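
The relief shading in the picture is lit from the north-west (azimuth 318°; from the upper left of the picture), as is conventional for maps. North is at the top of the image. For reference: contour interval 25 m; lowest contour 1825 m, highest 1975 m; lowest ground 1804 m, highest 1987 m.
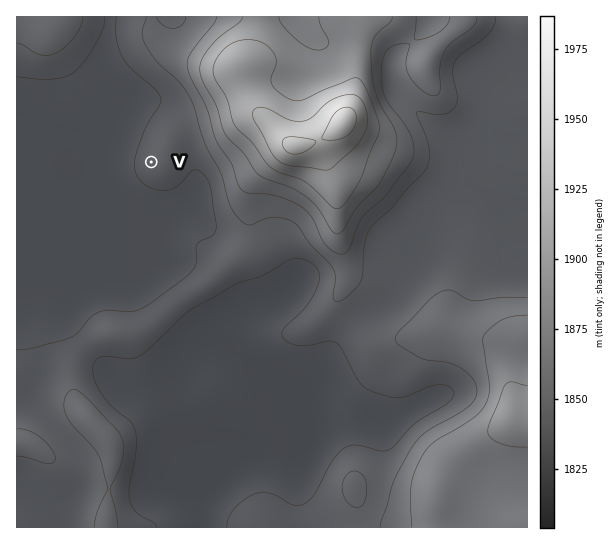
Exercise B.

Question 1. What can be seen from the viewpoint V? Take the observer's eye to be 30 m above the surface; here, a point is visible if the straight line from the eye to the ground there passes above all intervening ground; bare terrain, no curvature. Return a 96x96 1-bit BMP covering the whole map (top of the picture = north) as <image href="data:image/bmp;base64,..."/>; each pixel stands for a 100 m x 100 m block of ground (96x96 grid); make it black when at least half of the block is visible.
<image width="96" height="96" href="data:image/bmp;base64,Qk2+BAAAAAAAAD4AAAAoAAAAYAAAAGAAAAABAAEAAAAAAIAEAAATCwAAEwsAAAIAAAAAAAAA////AAAAAAAAAH///////wf8AAAAAH///////gf8AAAAAD///////Af8AAAAAB///////Af8AAAAAA///////Af8AAAAAAf//////A/8AAAAAAP//////g/8AAAAAAH//////g/+AAAAAAE//////x/+AAAAAAAf////////AAAAAAAP////////AAAAAAAH////////gAAAAAAD////////gAACAA8B////////4AAOAB8B////////8AA+AD8A/////////AD8AH8Af////////wD8AP4AP////////+D4Af4AH/////D///D4A/wAH////8A///D4B/AAD4AAPwAH//j4D8AAAAAAHwAA//z4H4AAAAAAHwAAP/z4PwAACAAADgAAD//8/gAAAAAAAAAAA////AAAAAAAAAAAA////AAAAAAAAAAAAf//+AAAAAAAAEAAAf//+AAAAAAAAGAAA///+AAAAAAAAGAAA///+AAAAAAAAOAAB///+AAAAAAAAOAAB/z/+AAAAAAAAOAAD/z/+AAAAAAAAPjgH/z/+AAAAAAAAP/wH/z//AAAAAAAAH/8P/z///8AAAAMAAP//+D////AAAAOAAD//gD////gAAAHgAA/8AD////wAAADwAAfwAD////4AAAB4AAGAAD////8AAAA4AAAAAD////+AAAA8AAAAAD/////gAAAeAAAAAD/////wAAAeAAAAAD/////8AAAfAAAAAD/////+AAAPAAAAAD//////AAAPAAAAAD//////gAAPAAAAAD//////wAAeAAAAAD//////8AAcAAAAAD//////+AA8AAAAAD///////AB8AAAAAD///////gB8AAAAAD///////gB8AAAAAD///////gB8AAAAAD///////AB8AAAAAD///////AB8AAAAAD//////+AB8AAAAAD//////+AB8AAAAAD//////+AD8AAAAAD//////+AD8AAAAAD//////+AP4AAAAAD///////Af4AAAAAD///////j/wAAAAAD/////////wAAAAAD////////gAAAAAAD////////gAAAAAAD////////gAAAAAAD////////gAAAAAAD////////gAAAAAAD////////gAAAAAAD////////AAAAAAAD///////+AAAAAAAD///////8AAAAAAAD///////4AAAAAAAD///////wAAAAAAAD///////AAAAAAAAD//////+AAAAAAAAD//////8AAAAAAAAD//////8AAAAAAAAD//////4AAAAAAAAD//////4AAAAAAAAD//////wAAAAAAAAD//////wAAAAAAAAD//////wAAAAAAAAD//////AAAAAAAAAD/////4AAAAAAAAAD////+AAAAAAAAAAD////4AAAAAAAAAAD////wAAAAAAAAAAD////gAAAAAAAAAADv///AAAAAAAAAAADH//+AAAAAAAAAAACH//EAAAAAAAAAAACD//OAAAAAAAAAAAA="/>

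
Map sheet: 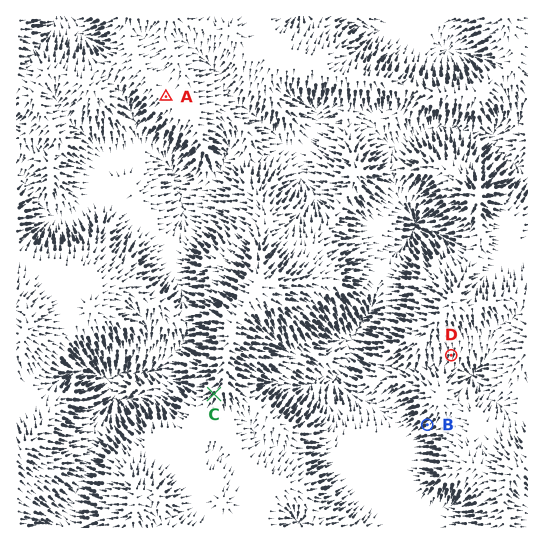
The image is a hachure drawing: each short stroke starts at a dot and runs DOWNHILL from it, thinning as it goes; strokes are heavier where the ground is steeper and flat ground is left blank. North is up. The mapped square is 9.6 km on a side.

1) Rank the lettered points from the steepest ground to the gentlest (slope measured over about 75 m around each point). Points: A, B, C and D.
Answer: B C D A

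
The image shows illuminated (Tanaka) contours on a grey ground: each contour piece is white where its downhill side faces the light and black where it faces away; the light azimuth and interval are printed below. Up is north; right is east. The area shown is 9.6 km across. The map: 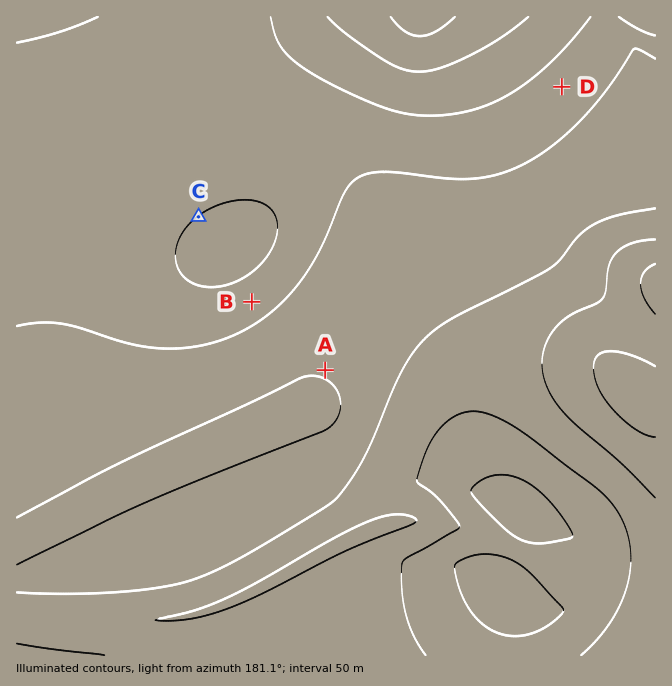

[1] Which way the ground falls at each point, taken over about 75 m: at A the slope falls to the S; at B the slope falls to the SE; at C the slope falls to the NW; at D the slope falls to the SE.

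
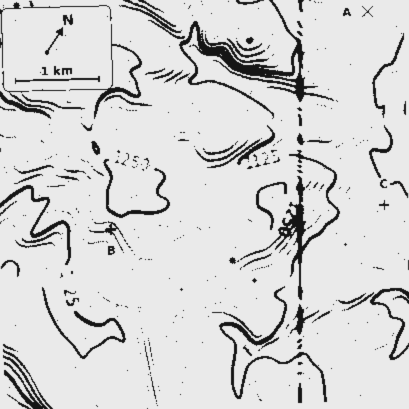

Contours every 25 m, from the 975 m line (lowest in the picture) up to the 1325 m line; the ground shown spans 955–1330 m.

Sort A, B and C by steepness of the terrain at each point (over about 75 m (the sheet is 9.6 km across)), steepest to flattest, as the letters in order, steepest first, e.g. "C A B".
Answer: B C A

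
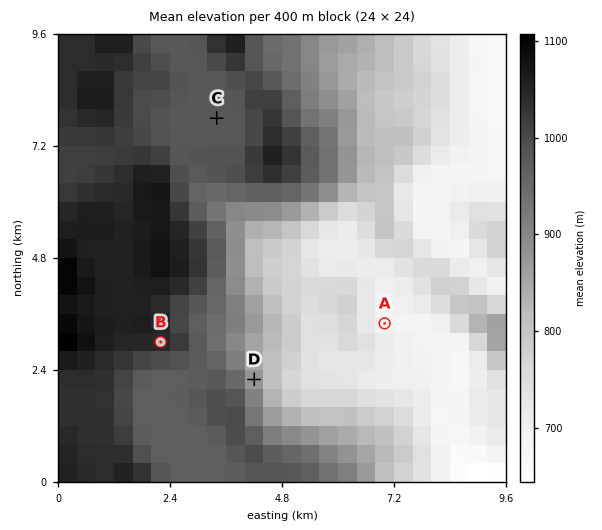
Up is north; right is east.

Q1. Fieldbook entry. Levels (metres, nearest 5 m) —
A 690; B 1045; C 980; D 875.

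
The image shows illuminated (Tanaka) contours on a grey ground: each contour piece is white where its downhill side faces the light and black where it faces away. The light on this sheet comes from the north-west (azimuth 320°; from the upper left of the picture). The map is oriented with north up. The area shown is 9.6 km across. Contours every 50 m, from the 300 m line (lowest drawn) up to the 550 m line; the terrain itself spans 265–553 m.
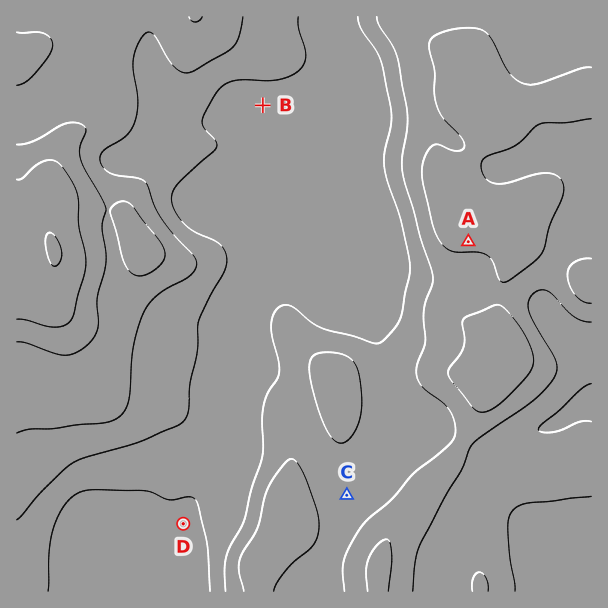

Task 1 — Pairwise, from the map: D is below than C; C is above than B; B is below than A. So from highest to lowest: A C B D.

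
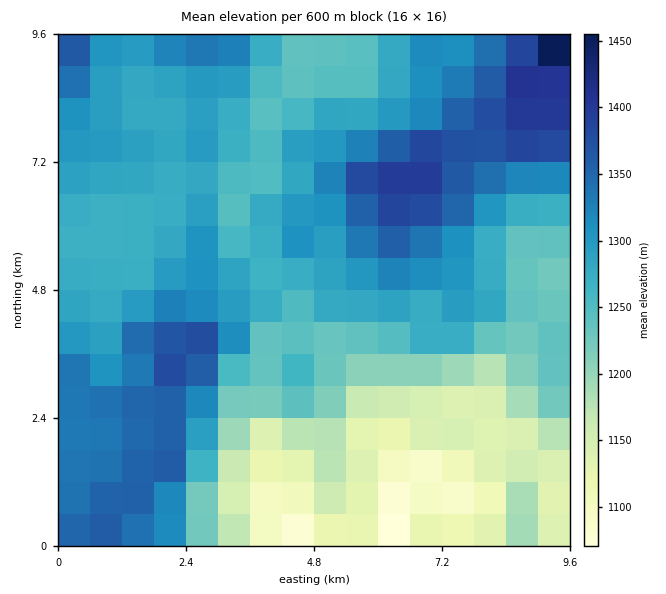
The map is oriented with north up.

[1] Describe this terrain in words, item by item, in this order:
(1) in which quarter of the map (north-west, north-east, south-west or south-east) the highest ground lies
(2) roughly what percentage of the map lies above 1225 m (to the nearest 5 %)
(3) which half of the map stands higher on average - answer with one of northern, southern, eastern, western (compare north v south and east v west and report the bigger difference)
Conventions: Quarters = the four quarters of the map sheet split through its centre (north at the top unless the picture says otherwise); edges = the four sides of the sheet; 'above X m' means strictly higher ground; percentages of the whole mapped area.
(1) Look to the north-east quarter for the highest ground.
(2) Ground above 1225 m makes up about 75 % of the sheet.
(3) On average the northern half of the map is the higher ground.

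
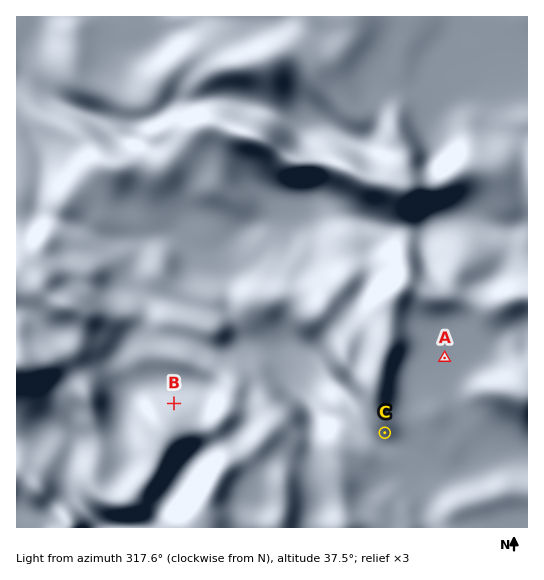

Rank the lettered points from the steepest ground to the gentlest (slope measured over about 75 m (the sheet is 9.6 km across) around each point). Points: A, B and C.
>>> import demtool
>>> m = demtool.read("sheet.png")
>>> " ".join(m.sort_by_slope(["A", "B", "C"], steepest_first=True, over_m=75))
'B C A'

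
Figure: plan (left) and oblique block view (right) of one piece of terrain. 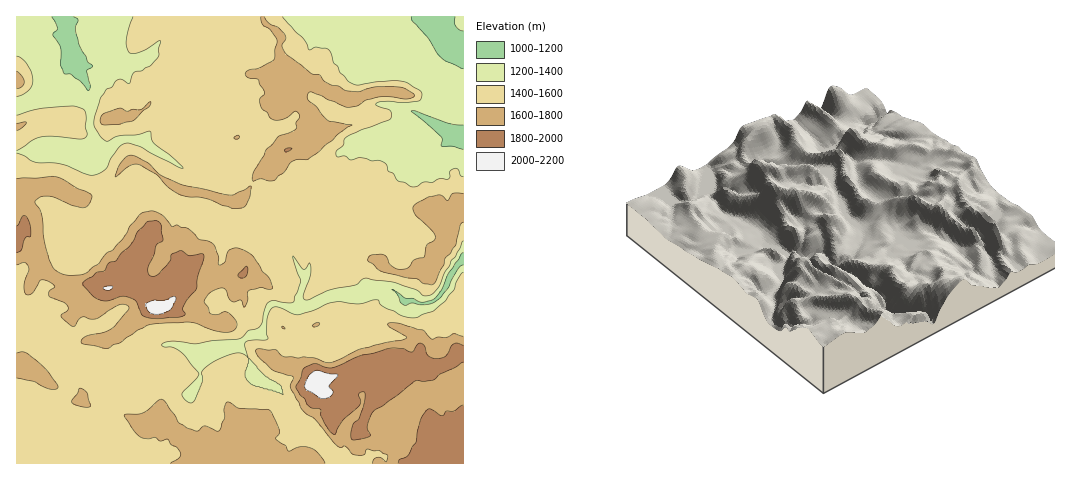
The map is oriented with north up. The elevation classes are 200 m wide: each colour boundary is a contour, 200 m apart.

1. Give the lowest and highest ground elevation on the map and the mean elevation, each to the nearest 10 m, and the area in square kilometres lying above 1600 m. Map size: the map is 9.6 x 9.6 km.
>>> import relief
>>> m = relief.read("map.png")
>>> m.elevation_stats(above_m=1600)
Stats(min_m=1040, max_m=2110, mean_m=1520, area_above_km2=26.8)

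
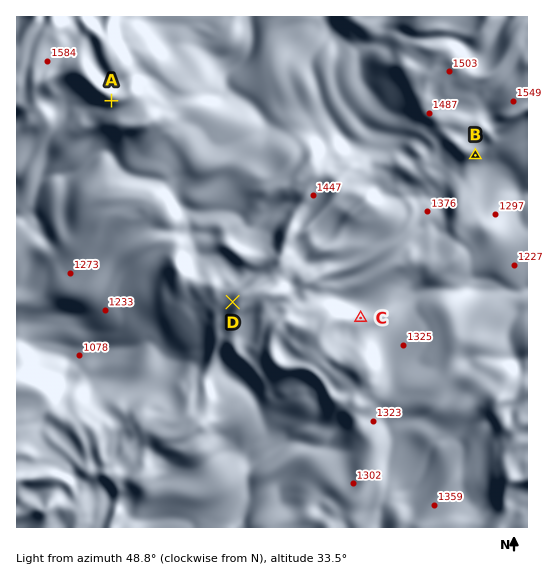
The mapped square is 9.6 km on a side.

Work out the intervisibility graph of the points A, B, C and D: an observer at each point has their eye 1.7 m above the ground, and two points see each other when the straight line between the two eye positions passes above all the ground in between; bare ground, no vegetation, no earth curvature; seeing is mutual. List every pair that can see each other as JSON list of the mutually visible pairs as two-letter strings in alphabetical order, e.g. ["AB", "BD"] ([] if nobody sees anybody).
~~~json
["AD", "BC"]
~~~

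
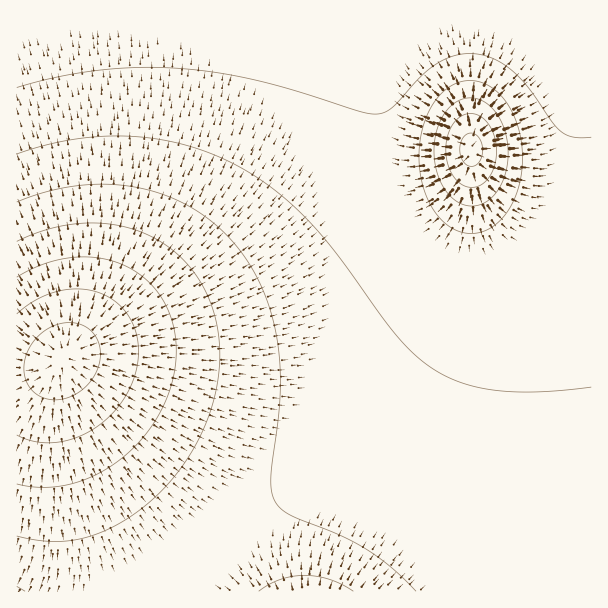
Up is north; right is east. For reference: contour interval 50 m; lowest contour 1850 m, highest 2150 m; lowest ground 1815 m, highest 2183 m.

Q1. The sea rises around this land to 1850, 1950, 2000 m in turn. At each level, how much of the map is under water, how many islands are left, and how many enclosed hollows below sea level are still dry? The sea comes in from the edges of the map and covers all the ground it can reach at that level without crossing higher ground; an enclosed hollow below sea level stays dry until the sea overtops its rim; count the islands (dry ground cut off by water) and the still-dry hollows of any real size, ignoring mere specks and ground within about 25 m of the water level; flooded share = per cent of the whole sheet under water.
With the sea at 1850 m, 12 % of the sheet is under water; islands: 0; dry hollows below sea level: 0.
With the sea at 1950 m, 66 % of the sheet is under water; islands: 1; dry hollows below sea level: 0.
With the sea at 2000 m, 83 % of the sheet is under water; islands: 1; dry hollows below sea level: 0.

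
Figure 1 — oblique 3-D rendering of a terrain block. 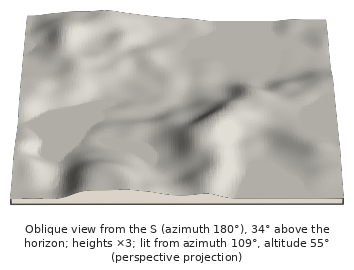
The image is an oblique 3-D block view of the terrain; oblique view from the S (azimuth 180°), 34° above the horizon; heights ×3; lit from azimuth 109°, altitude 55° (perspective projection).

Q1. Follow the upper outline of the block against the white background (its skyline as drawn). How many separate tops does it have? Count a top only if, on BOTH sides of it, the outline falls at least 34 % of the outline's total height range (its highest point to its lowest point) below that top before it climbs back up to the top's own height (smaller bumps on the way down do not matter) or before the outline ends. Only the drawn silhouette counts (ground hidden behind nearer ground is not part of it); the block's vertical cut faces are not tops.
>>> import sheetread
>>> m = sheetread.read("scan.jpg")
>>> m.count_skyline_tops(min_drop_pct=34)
1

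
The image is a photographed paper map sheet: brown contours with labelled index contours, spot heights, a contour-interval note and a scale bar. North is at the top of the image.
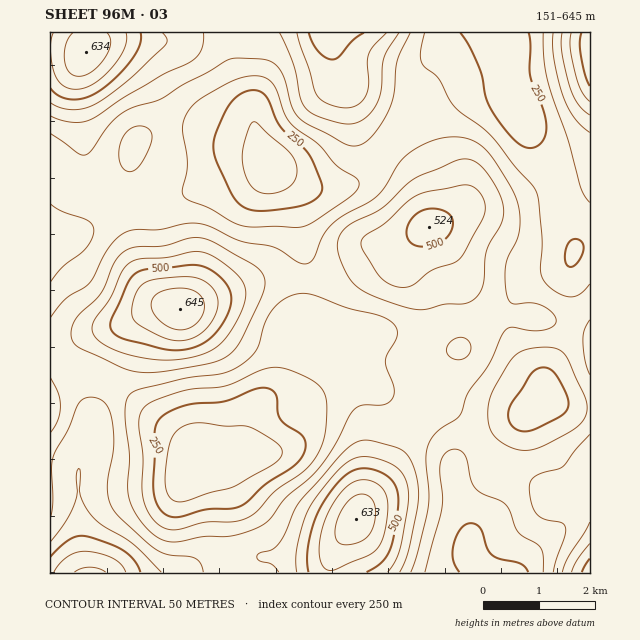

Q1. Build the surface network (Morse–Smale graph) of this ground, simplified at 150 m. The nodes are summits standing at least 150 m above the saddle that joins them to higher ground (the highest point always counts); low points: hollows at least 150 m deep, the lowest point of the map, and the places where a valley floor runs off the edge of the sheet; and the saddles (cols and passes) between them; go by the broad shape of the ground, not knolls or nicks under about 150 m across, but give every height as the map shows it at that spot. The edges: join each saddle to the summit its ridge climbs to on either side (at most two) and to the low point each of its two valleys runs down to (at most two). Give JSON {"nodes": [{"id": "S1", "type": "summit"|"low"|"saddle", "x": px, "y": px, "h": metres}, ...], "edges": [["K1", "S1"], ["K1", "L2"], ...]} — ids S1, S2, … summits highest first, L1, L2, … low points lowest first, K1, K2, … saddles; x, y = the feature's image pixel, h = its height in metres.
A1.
{"nodes": [
{"id": "S1", "type": "summit", "x": 180, "y": 309, "h": 645},
{"id": "S2", "type": "summit", "x": 86, "y": 52, "h": 634},
{"id": "S3", "type": "summit", "x": 356, "y": 519, "h": 633},
{"id": "S4", "type": "summit", "x": 90, "y": 572, "h": 612},
{"id": "S5", "type": "summit", "x": 329, "y": 33, "h": 545},
{"id": "S6", "type": "summit", "x": 590, "y": 47, "h": 544},
{"id": "S7", "type": "summit", "x": 590, "y": 572, "h": 532},
{"id": "S8", "type": "summit", "x": 429, "y": 227, "h": 524},
{"id": "L1", "type": "low", "x": 191, "y": 464, "h": 151},
{"id": "L2", "type": "low", "x": 270, "y": 165, "h": 158},
{"id": "K1", "type": "saddle", "x": 71, "y": 378, "h": 375},
{"id": "K2", "type": "saddle", "x": 224, "y": 557, "h": 374},
{"id": "K3", "type": "saddle", "x": 425, "y": 397, "h": 368},
{"id": "K4", "type": "saddle", "x": 307, "y": 281, "h": 359},
{"id": "K5", "type": "saddle", "x": 384, "y": 150, "h": 331},
{"id": "K6", "type": "saddle", "x": 114, "y": 205, "h": 322},
{"id": "K7", "type": "saddle", "x": 477, "y": 441, "h": 321},
{"id": "K8", "type": "saddle", "x": 552, "y": 185, "h": 292}],
"edges": [["K1", "S1"], ["K1", "S4"], ["K1", "L1"], ["K2", "S3"], ["K2", "S4"], ["K2", "L1"], ["K3", "S3"], ["K3", "S8"], ["K3", "L1"], ["K3", "L2"], ["K4", "S1"], ["K4", "S8"], ["K4", "L1"], ["K4", "L2"], ["K5", "S5"], ["K5", "S8"], ["K5", "L2"], ["K6", "S1"], ["K6", "S2"], ["K6", "L2"], ["K7", "S3"], ["K7", "S7"], ["K7", "L2"], ["K8", "S6"], ["K8", "S8"], ["K8", "L2"]]}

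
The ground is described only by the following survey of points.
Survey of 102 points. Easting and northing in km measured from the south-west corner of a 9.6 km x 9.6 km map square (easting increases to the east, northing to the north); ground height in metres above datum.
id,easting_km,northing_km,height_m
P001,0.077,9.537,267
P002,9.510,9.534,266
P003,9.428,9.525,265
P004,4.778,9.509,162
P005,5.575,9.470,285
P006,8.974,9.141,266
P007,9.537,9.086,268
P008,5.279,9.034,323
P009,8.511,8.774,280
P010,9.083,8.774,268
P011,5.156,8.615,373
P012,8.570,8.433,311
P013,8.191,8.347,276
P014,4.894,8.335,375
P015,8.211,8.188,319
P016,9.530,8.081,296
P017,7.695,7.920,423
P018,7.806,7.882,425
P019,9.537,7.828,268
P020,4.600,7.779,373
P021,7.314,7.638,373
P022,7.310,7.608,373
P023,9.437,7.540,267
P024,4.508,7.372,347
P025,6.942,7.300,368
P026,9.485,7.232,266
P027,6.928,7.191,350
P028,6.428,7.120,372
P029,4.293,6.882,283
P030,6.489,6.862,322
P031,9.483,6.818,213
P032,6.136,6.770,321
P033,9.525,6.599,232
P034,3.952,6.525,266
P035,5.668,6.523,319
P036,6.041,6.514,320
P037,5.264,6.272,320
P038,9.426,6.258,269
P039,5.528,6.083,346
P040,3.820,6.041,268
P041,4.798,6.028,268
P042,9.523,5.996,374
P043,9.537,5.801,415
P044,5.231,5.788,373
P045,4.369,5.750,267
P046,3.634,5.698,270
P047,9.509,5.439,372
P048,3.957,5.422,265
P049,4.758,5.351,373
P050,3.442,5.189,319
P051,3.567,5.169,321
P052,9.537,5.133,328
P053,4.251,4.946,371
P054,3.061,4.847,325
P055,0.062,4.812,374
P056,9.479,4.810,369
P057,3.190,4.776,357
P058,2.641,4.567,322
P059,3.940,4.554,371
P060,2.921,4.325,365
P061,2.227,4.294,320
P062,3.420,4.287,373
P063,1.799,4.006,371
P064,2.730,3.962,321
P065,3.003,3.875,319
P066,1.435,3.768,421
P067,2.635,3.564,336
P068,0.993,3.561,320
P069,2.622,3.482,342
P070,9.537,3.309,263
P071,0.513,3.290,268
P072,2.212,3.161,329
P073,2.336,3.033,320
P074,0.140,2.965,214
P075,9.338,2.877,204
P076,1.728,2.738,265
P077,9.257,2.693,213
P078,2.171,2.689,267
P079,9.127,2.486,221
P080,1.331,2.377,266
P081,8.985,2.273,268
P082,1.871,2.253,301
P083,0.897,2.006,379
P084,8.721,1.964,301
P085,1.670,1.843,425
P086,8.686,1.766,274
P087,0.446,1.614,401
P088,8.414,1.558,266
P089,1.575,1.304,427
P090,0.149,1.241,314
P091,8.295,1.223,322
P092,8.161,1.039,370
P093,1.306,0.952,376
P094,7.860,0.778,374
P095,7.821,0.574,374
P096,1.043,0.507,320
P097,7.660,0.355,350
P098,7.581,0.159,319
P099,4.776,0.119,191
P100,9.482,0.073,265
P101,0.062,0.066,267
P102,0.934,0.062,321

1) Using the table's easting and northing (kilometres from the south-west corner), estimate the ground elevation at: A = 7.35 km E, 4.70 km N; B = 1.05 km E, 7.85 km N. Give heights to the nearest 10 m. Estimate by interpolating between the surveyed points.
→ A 300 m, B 320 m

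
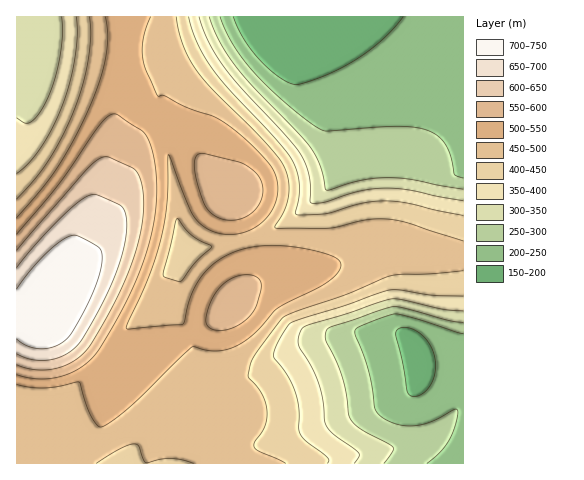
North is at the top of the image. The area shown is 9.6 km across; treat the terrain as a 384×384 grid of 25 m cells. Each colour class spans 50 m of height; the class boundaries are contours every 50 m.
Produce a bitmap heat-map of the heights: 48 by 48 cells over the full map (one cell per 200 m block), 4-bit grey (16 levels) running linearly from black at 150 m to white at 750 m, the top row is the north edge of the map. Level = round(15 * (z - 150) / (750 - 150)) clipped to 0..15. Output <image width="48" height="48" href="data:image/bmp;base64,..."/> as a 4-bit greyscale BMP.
<image width="48" height="48" href="data:image/bmp;base64,Qk32BAAAAAAAAHYAAAAoAAAAMAAAADAAAAABAAQAAAAAAIAEAAATCwAAEwsAABAAAAAAAAAAAAAAABEREQAiIiIAMzMzAERERABVVVUAZmZmAHd3dwCIiIgAmZmZAKqqqgC7u7sAzMzMAN3d3QDu7u4A////AIiIiIiHd3eHeIiIiIiId3d2ZVVEQzMyIoiIiIiIh3iIiIiIiIh3d3ZmZVVEQzMzIoiIiIiIiIiIiIiIiIh3d2ZlVVREMzMzIoiIiImZiIiIiIiIiIh3d2ZVVEQzMzMzMoiIiJmZmIiIiIiIiIiHd2ZVREMzIiIzMoiIiJmZmYiIiIiIiIiHd2ZVRDMyIiIiMoiIiJmZmZiIiIiIiIiHd2ZVRDMiIhIiIoiIiZmZmZmYiIiIiIh3dmZVRDMiIREiIpmZmZmZmZmZiIiIiIh3dmVVRDMiIRESIqqqqpmZmZmZmIiIiId3ZmVUQzMiIRESIrzMu6qZmZmZmYiIiId3ZlVUQzMiIRERIs3d3LupmZmZmZiIiId2ZlVEQzIiERESIt7u7cy6mZmZmZmZmYh3ZVVEMzIiERESIu7u7ty6mZmZmZmqqZiHZVREMyIiERESIu///u3LqZmZmZqqqqmIdlVEMzIiERIiM////u3LqZmZmZqqqqqYd2ZVVEMyIiM0RP///+7cupiIiJqqqqqpiHd2ZlVEM0RVVe///+7cupiIiJmqqqqpmYiHd2ZVVVVmZu////7ty6mIiImqqqqqmZmYiHd2ZmZ3d+7//+7ty6mIiImaqqqqqZmZmIh3d3d3d97v/u7t3LqYd4iZqqqqqZmZmYiIiIiId93u7u7u3LqYd3iJmaqqmZmZmZiIiIiIiM3e7u7u3LqYd3eImZmZmZmZmZiIiIiIiLzd7u7u3cuph3d4iImZmZmIiIiIiIiIiKvN3u7t3cuph3iJmYiIiIiIiIiIiIiId6u83d3d3cuph4iZqpmId3d3eIiIiId3d5q8zd3d3cupiImqqqqYd2Znd3d3d3d3domrzN3d3MupiJmqu6qph2VWZmd3d2ZmZoiavM3czMu6iJqru7qph2VFVWZmZmZVVXiZq8zMzMu6mZqru7qph2VERFVVVVVERHeJqrzMzMuqmaqruqqph2VDM0REREMzM2d4mrvMy7uqmaqqqqqZh2VDMzMzMzMzMmZ4iau7u7upmaqqqqqYdlRDMzMzMzMzMmZniaq7u7upmaqqqpmIdlQzMzMzMzMzIlZneJqru6qpmaqqmZiHZUMzMzMzMzMzIlVmeJmqqqqpmZmZmYh2VEMzMzMzMzMyIlVWd4mqqqqZmZmZmIdlRDMiIiIiIiIiIlVWZ4maqqqZmZmZiHZUQyIiIiIiIiIiIlVVZ4iaqqmZmZmIh2VEMiIiIiIiIiIiIlVVZniZqpmZmYiIdlRDIiIiIiIiIiIiIlRFVniZmZmZiIiHZUQyIRESIiIiIiIiIlRFVniJmZmZiIh2ZUMiERERESIiIiIiIkRFVneJmZmYiId2VDIRERERERIiIiIiIkREVmeJmZmYiIdlQyIRERERERESIiIiIkREVWeJmZmYiHZlMyEQAAERERERIiIiIkREVWeJmZmYiHZUMhEAAAABEREREiIiIkREVWeJmZmYh3ZTIhAAAAAAERERESIiIkREVWeJmZmYh2VDIRAAAAAAARERERIiIg=="/>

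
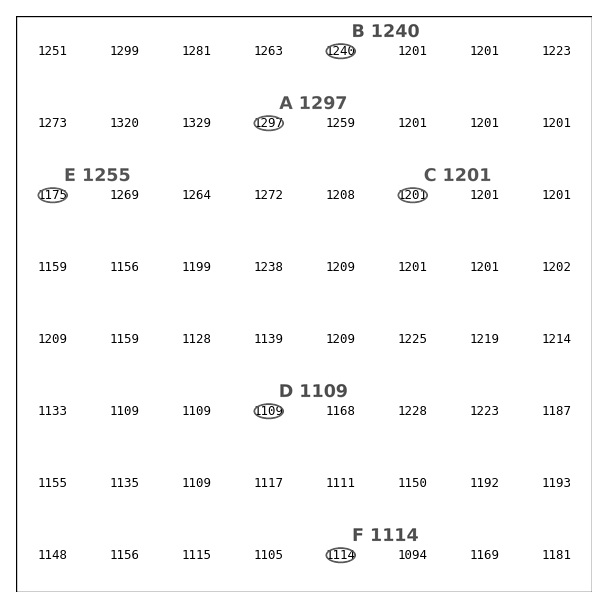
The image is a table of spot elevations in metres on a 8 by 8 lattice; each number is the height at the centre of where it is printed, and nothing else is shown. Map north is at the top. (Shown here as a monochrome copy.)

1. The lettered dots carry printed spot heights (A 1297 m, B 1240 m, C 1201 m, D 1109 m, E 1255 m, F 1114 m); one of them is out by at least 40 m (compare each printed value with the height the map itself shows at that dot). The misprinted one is E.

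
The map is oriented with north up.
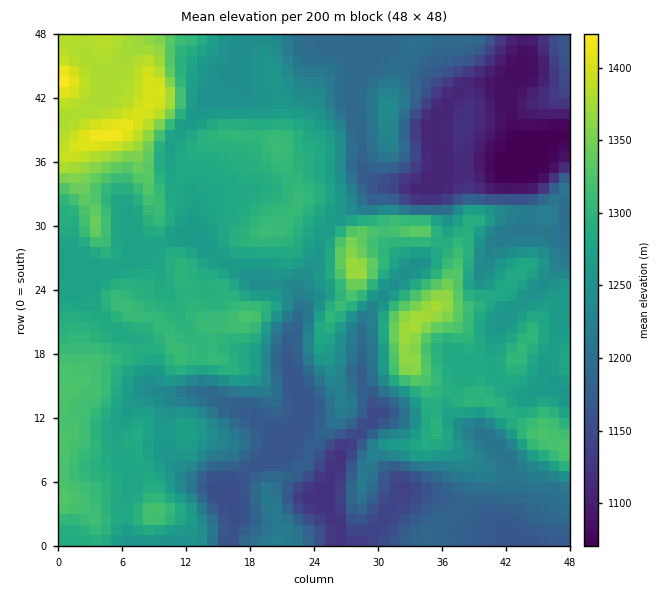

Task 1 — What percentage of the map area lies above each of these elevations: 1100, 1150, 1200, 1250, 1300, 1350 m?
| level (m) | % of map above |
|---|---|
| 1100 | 96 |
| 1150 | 89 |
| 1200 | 72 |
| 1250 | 55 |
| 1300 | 21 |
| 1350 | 7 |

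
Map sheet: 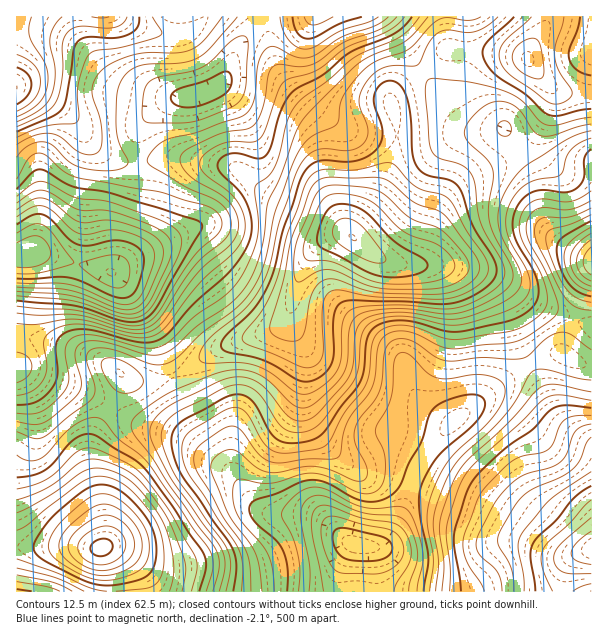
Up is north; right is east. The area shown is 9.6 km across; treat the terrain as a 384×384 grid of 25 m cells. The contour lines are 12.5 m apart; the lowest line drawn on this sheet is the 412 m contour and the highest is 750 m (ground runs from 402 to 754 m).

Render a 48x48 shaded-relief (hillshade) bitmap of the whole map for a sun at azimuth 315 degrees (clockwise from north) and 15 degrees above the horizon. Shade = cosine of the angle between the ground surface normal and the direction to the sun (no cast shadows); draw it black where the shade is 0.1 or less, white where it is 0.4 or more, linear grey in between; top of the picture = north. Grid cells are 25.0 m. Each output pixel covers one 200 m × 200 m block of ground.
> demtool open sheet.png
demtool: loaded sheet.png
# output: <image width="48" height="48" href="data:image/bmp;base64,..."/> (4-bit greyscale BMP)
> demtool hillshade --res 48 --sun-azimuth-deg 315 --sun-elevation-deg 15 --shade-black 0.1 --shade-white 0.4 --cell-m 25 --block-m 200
<image width="48" height="48" href="data:image/bmp;base64,Qk32BAAAAAAAAHYAAAAoAAAAMAAAADAAAAABAAQAAAAAAIAEAAATCwAAEwsAABAAAAAAAAAAAAAAABEREQAiIiIAMzMzAERERABVVVUAZmZmAHd3dwCIiIgAmZmZAKqqqgC7u7sAzMzMAN3d3QDu7u4A////AFRVVUM0VWVTM0VmZWeJmZq83KmJmqmHZVVVZUMzRVZUM0VmZmaJqqu83LmImqqXZmd3d2QzRFZlREVnZmaJqqvM3LmIiaqph4mZqYdURFZ3ZWZ3dmZ4iZq8zLqYmau6qaq7u6l2VVZ3dneIdmZnd3irzLqpmau7u6q8zLqXZmZnd3eIdmVmVVebzLuqqqq7u7u8zLqYd2ZmZnd3dlVmVEaKzLuqqqqru7vMzLqYd3d3ZmZmZVVmVVV6vMuqqqqqu7zMzLqYd3d3d3ZlVFVmZVZ5vMuqqqqru6vMzLqph2Z3d3dlREVndmZ5rMy6qqqru5q8y7qph2Znd3d2VEVnd3Z4q93Lqqqqqpm7u6qZh2ZmZ3iHVVVnd3d3is3cuqmqqpmrupmIdmVmZ4iHZVVWd4d3ebzdy6mqqqq7upiHdlVWZomYdlRFZ3h3eJvN3Kqqq6q7u5h3ZVVVVniZhlQzRnd3d4mszLqqq7u7u6h3ZVREVXiZh1QyNGd3d3eavMu6q7u7uqmHdmVURWeIh1QyJFd4d2d4mru6qqq7qpmHd3dlRFZ4d1QyI1Z4d2Z3iaqqqZqqqpmYmZmGVFVnd2VDM0Z4h2ZneImZmYmqqqqqq7uodlZnd3ZDM0Z4d2Zmd3iIiImru7u8zMy7qYd3d3ZUM0VndlVWZmZ3iJmszMzd7t3My6mId3ZUMzRWZVRFVVVniKq83cze/+3Mzcyph2ZUMiI0RENEVVVXibvMzMzN//3LzN3Kh2ZVMhEiMzIzRVVXiszMy7q87/7Lu93cl2ZlQyIiMyIjRFVXmt3cuqmr3v7bu83dp2VmVUM0RDMzRFVWiczLqYiave7cu7zdyGVmZmZmZlVEVVVVZ6q6l3eJq93dzLzd2nZnd3d4d3ZmZmZURHiZh2Z3ibzMzMzd25d3d4iJiId2ZmZUMlaIdlVmeJmrvMzN7bmIiIiZmId2ZVZkMkV4dlVmZ3iJq8zN3cupiIiJmHdmVEVVMjRndmZmZnd3iau83dypmIiJmHZlVEVVMyRndmZmZ3d3eJqr3dy6mYiJmHZmVERVQzRnZmZmd3d3d4mrzdy7qZiJmYdmVUVmVUVndmZnd3iIiImrzcy7upiImYh3ZlZmZlV4d2Z3iIiZmZmrzMu7u6h4iZiHd2ZmZlV4h3d4mZmqqqmrzLqqu6h3iIiIiHdmZjRnh3d4maqru6qru7qZqqh3eIiIiIdlRBJGd3Z3iaqru6q7uqmZmZh3d3d3iIdkRBE1Z3d3iJmru7u7uqmZmZh3d3dneIhlRCIkZ3d3d4iaq7u7u6qpmZh3d3dmZ4h2ZkM0Vnd3d3d4mqu7u7u6qph3d3d2Z3d3d2VERWZ2ZmZmeaqqq8zLu6mHd3d3d3d3iIdlVWZmZmVVZ5qqq83czLqYh3iIiHd3iIh2VmZVZmVVVoqqms3d3cupmIiJmYdmeId2VmZVVmZlRXmpib3u7t3LqYmaqphmZ4dmVmVVZ4h2VWiYeKzd3u7dupmru6h2ZodmZmVVZ4mXZWeId5vN3u7ty6q7u7mGZg=="/>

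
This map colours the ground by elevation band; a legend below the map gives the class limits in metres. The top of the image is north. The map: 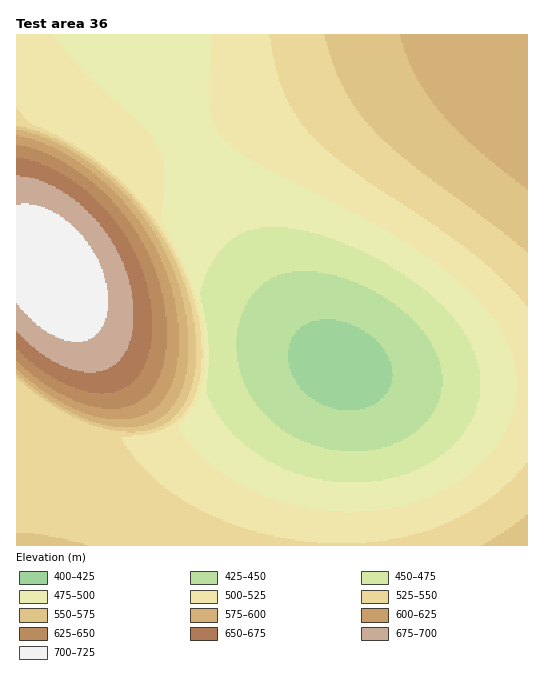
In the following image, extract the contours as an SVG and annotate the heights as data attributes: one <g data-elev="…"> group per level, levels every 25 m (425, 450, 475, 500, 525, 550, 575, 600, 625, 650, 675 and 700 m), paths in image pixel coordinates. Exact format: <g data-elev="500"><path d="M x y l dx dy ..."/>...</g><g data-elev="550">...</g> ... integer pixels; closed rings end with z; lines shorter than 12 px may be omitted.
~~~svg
<g data-elev="425"><path d="M338 409l-17-5-14-9-11-12-6-15-2-16 4-13 9-11 13-7 11-2 12 1 12 3 12 6 10 7 10 9 6 10 4 10 2 10-2 9-4 8-6 8-9 5-10 4-12 1z"/></g><g data-elev="450"><path d="M339 451l-16-3-16-5-16-8-13-8-12-11-10-12-8-13-6-14-4-16-2-16 2-16 4-16 6-13 9-11 10-8 12-6 20-4 23 2 24 6 25 11 23 14 20 17 15 19 9 19 4 18-1 18-7 17-12 15-17 12-20 8-23 4z"/></g><g data-elev="475"><path d="M333 481l-22-3-20-7-18-8-18-10-16-13-12-13-12-16-8-16 2-48-8-52 0-7 8-20 11-17 13-12 15-8 13-3 13-1 32 4 37 12 39 18 33 22 28 24 20 24 13 25 4 25-2 24-5 12-7 12-17 21-24 16-28 11-32 5z"/></g><g data-elev="500"><path d="M212 35l-3 52 1 21 4 17 11 15 12 11 19 12 114 58 59 37 26 20 22 20 17 21 12 20 8 21 3 21-2 22-6 21-11 20-16 19-19 16-22 13-31 12-33 6-35 2-36-4-34-9-31-14-28-19-23-22-11-17 14-20 8-19 5-25-1-27-5-27-10-29-29-60 3-43-3-22-5-12-10-12-60-58-33-38"/></g><g data-elev="525"><path d="M527 462l-14 17-16 14-18 13-20 11-20 9-22 8-24 5-24 3-26 2-26-1-27-4-25-5-26-7-23-10-22-10-20-13-17-13-14-13-12-15-9-14 0-2 32-4 16-7 15-13 10-18 6-24 0-31-4-30-11-34-11-23-14-24-17-22-21-24-21-19-21-15-24-14-28-12-12-15"/><path d="M269 35l7 33 9 27 12 22 16 20 17 16 21 16 87 59 36 26 31 27 22 26"/></g><g data-elev="550"><path d="M89 545l-43-10-29-3"/><path d="M527 514l-22 17-24 14"/><path d="M17 378l30 24 34 18 18 7 16 4 15 1 15-1 11-3 11-5 9-8 7-9 10-23 3-32-3-37-11-37-17-36-23-33-31-32-29-23-33-18-32-9"/><path d="M325 35l8 28 10 24 12 21 18 21 38 35 83 61 33 27"/></g><g data-elev="575"><path d="M17 374l31 25 31 17 31 10 15 2 13-1 11-3 10-5 9-7 7-10 6-10 4-13 4-32-4-36-10-36-16-34-21-32-28-29-30-24-33-17-30-9"/><path d="M400 35l7 21 8 19 11 18 13 18 34 34 54 45"/></g><g data-elev="600"><path d="M17 369l28 23 30 17 30 10 14 1 12-1 11-3 10-5 7-7 8-9 8-23 4-31-3-33-9-33-14-32-21-31-26-28-28-23-32-17-29-8"/></g><g data-elev="625"><path d="M17 361l28 23 26 15 27 9 12 1 12-1 11-3 8-5 8-7 6-8 9-22 3-30-3-32-9-30-13-30-19-27-24-26-26-20-30-16-26-7"/></g><g data-elev="650"><path d="M17 349l24 21 25 15 24 7 21 1 10-3 8-5 12-13 8-20 3-27-2-28-8-28-12-26-18-26-21-22-25-19-25-12-24-6"/></g><g data-elev="675"><path d="M17 332l20 18 21 14 20 7 19 1 15-5 12-12 7-18 3-22-3-24-7-24-11-23-15-21-18-19-21-15-21-9-21-4"/></g><g data-elev="700"><path d="M17 303l14 17 16 12 16 8 15 2 12-3 10-8 6-13 2-17-2-18-6-19-10-17-12-16-15-13-16-9-16-5-14 1"/></g>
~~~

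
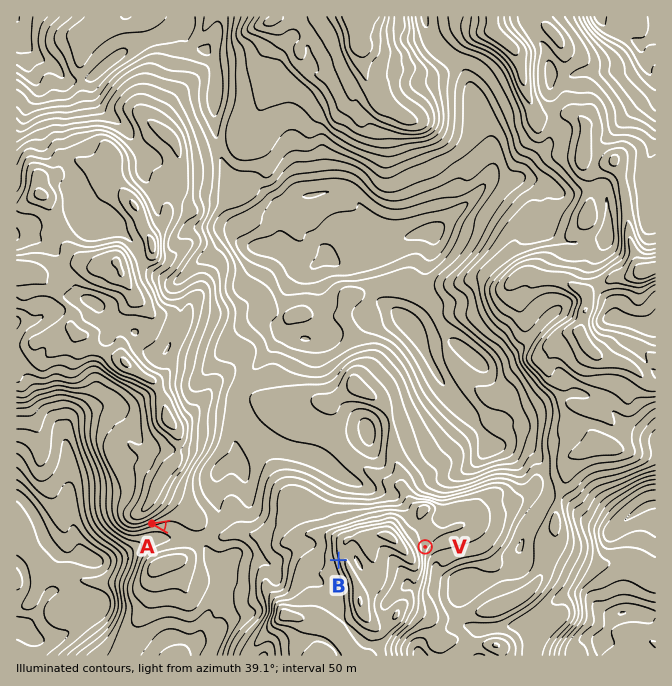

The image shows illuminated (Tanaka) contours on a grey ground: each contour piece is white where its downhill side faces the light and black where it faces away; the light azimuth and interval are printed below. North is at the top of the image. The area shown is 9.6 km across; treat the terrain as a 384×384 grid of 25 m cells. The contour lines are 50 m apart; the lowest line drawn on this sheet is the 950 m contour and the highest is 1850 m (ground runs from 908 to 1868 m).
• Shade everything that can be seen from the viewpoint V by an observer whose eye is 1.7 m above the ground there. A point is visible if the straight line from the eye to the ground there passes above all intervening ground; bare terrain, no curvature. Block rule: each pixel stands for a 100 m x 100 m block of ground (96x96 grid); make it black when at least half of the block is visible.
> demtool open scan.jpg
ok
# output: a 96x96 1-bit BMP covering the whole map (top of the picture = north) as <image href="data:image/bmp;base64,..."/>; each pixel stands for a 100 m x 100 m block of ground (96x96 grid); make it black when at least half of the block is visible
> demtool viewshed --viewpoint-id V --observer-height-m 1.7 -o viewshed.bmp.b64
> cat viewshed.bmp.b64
<image width="96" height="96" href="data:image/bmp;base64,Qk2+BAAAAAAAAD4AAAAoAAAAYAAAAGAAAAABAAEAAAAAAIAEAAATCwAAEwsAAAIAAAAAAAAA////AAAAAAAAAAAAAAAAAAAAAAAAAAAAAAAAAB+AAAAAAAAAAAAAAf/AAAAAAAAAAAAAAPgAAAAAAAAAAAAAACAAAAAAAAAAAAAAAeAAAAAAAAAAAAAAB/4AAAAAAAAAAAAAB//AAAAAAAAAAAAAA//wAAAAAAAAAAAAA//4AAAAAAAAAAAAA4/8AAAAAAAAAAAAAQf+AAAAAAAAAAAAAQP+AAAAAAAAAAAAAYHPAAAAAAAAAAAADfADAAAAAAAAAAAAHfwDgAAAAAAAAAAAP/wBgAAAAAAAAAAAY/gBgAAAAAAAAAAAA/gBgAAAAAAAAAAAAPAAgAAAAAAAAAAAAAAAAAAAAAAAAAAABAAAAAAAAAAAAAAAAAAAAAAAAAAAAAAAAAAAAAAAAAAAAAAAAAAAAAAAAAAAAAAAAAAAAAAAAAAAAAAAAAAAAAAAAAAAAAAAAAAAAAAAAAAAAAAAAAAAAAAAAAAAAAAAAAAAAAAAAAAAAAAAAAAAAEAAAAAAAAAAAAAAAwAAAAAAAAAAAAAAAAAAAAAAAAAAAAAAAAAAAAAAAAAAAAAAAAAAAAAAAAAAAAAAAAAAAAAAAAAAAAAAHxgAAAAAAAAAAAAAPHgAAAAAAAAAAAAAYPcAAAAAAAAAAAAA8f8AAAAAAAAAAAAB//8AAAAAAAAAAAAD//wAAAAAAAAAAAAD//wAAAAAAAAAAAAH//AAAAAAAAAAAAAP/4AAAAAAAAAAAAAP/gAAAAAAAAAAAAAHnAAAAAAAAAAAAAAE+AAAAAAAAAAAAAAMeAAAAAAAAAAAAAAeAAAAAAAAAAAAAAAeAAAAAAAAAAAAAAA/AAAAAAAAAAAAAAB/gAAAAAAAAAAAAAB/xAAAAAAAAAAAAAD//AAAAAAAAAAAAAD/8AAAAAAAAAAAAAA/wAAAAAAAAAAAAAAAAAcAAAAAAAAAAAAAAAAAAAAAAAAAAAAAAAAAAAAAAAAAAAAAAAAAAAAAAAAAAAAAAAAAAAAAAAAAAAAAAAAAAAAAAAAAAAAAAAAAAAAAAAAAAAAAAAAAAAAAAAAAAAAAAAAAAAAAAAAAAAAAAAAAAAAAAAAAAAAAAAAAAAAAAAAAAAAAAAAAAAAAAAAAAAAAAAAAAAAAAAAAAAAAAAAAAAAAAAAAAAAAAAAAAAAAAAAAAAAAAAAAAAAAAAAAAAAAAAAAAAAAAAAAAAAAAAAAAAAAAAAAAAAAAAAAAAAAAAAAAAAAAAAAAAAAAAAAAAAAAAAAAAAAAAAAAAAAAAAAAAAAAAAAAAAAAAAAAAAAAAAAAAAAAAAAAAAAAAAAAAAAAAAAAAAAAAAAAAAAAAAAAAAAAAAAAAAAAAAAAAAAAAAAAAAAAAAAAAAAAAAAAAAAAAAAAAAAAAAAAAAAAAAAAAAAAAAAAAAAAAAAAAAAAAAAAAAAAAAAAAAAAAAAAAAAAAAAAAAAAAAAAAAAAAAAAAAAAAAAAAAAAAAAAAAAAAAAAAAAAAAAAAAAAAAAAAAAAAAAAAAAAAAAAAAAAAAAAAAAAAAAAAAAAAA="/>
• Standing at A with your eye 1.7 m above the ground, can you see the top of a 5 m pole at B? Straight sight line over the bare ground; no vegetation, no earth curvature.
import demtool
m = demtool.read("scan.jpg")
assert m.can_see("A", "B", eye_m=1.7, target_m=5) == True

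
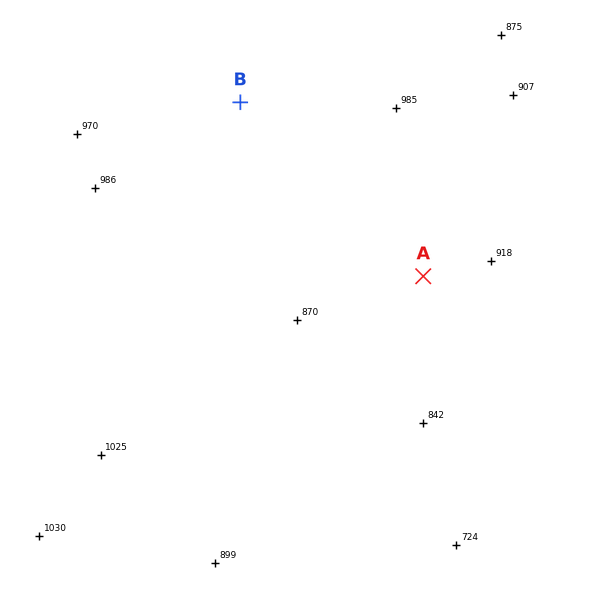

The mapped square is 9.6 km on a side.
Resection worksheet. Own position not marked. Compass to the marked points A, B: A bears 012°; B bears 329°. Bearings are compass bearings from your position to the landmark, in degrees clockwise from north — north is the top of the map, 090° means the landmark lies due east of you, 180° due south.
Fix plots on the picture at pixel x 403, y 373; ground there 850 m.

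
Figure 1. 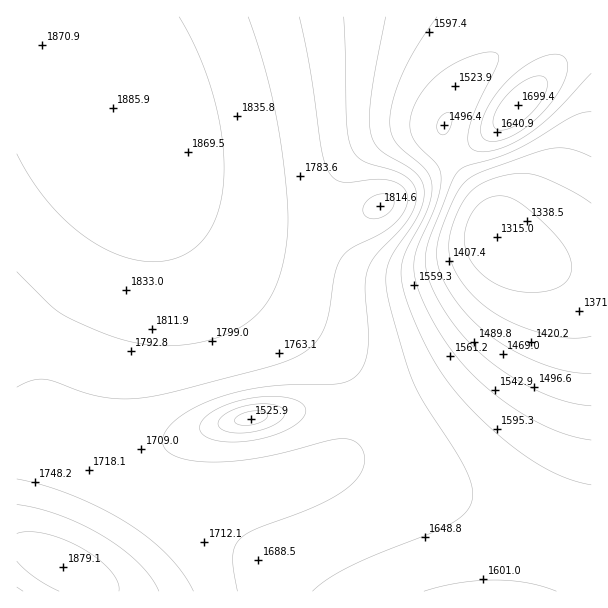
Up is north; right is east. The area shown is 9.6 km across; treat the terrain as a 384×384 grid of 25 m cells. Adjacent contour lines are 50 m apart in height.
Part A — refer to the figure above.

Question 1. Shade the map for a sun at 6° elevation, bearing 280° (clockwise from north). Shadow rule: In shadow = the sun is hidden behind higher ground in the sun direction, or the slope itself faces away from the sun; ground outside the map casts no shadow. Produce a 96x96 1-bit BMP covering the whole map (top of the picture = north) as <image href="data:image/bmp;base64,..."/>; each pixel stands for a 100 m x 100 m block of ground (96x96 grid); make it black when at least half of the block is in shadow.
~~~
<image width="96" height="96" href="data:image/bmp;base64,Qk2+BAAAAAAAAD4AAAAoAAAAYAAAAGAAAAABAAEAAAAAAIAEAAATCwAAEwsAAAIAAAAAAAAA////AAAAAAAAAAAAAAAAAAAAAAAAAAAAAAAAAAAAAAAAAAAAAAAAAAAAAAAAAAAAAAAAAAAAAAAAAAAAAAAAAAAAAAAAAAAAAAAAAAAAAAAAAAAAAAAAAAAAAAAAAAAAAAAAAAAAAAAAAAAAAAAAAAAAAAAAAAAAAAAAAAAAAAAAAAAAAAAAAAAAAAAAAAAAAAAAAAAAAAAAAAAAAAAAAAAAAAAAAAAAAAAAAAAAAAAAAAAAAAAAAAAAAAAAAAAAAAAAAAAAAAAAAAAAAAAAAAAAAAAAAAAAAAAAAAAAAAAAAAAAAAAAAAAAAAAAAAAAAAAAAAAAAAAAAAAAAAAAAAAAAAAAAAAAAAAAAAAAAAAAAAAAAAAAAAAAAAAAAAAAAAAAAAAAAAAAAAAAAAAAAAAAAAAAAAAAAAAAAAAAAAAAAAAA8AAAAAAAAAAAAAAP/wAAAAAAAAAAAAAP/8AAAAAAAAAAAAAP/+AAAAAAAAAAAAAH//AAAAAAAAAAAAAD//AAAAAAAAAAAAAAf8AAAAAAAAAAAAAABgAAAAAAAAAAAAAAAAAAAAAAAAAAAAAAAAAAAAAAAAAAAAAAAAAAAAAAAAAAAAAAAAAAAAAAAAAAAAAAAAAAAAAAAAAAAAAAAAAAAA/+AAAAAAAAAAAAAD//wAAAAAAAAAAAAP//8AAAAAAAAAAAAf//+AAAAAAAAAAAA////AAAAAAAAAAAB////gAAAAAAAAAAD////wAAAAAAAAAAH////4AAAAAAAAAAH////8AAAAAAAAAAP////+AAAAAAAAAAf/////AAAAAAAAAAf/////gAAAAAAAAAf/////wAAAAAAAAAf/////8AAAAAAAAAf/////8AAAAAAAAAf/////8AAAAAAAAAf/////8AAAAAAAAAP/////8AAAAAAAAAP/////8AAAAAAAAAH/////8AAAAAAAAAH/////8AAAAAAAAAD/////8AAAAAAAAAB/////8AAAAAAAAAB/////8AAAAAAAAAA/////4AAAAAAAAAA/////wAAAAAAAAAAf////AAAAAAAAAAAf///8AAAAAAAAAAAP///wAAAAAAAAAAAP///gAAAAAAAAAAAP///AAAAAAAAAAAAH///gAAAAAAAAAAAH+P/+AAAAAAAAAAAP8D//wAAAAAAAAAAf8B//8AAAAAAAAA//+A//8AAAAAAAAD//+A//8AAAAAAAAD//+Af/8AAAAAAAAH//+AP/8AAAAAAAAH//+AH/8AAAAAAAAD//+AH/8AAAAAAAAD//+AD/8AAAAAAAAD//+AB/8AAAAAAAAB//+AA/8AAAAAAAAB//8AAf8AAAAAAAAA//wAAP8AAAAAAAAAf/gAAH8AAAAAAAAAP8AAAD8AAAAAAAAADgAAAB8AAAAAAAAAAAAAAAAAAAAAAAAAAAAAAAAAAAAAAAAAAAAAAAAAAAAAAAAAAAAAAAAAAAAAAAAAAAAAAAAAAAAAAAAAAAAAAAAAAAAAAAAAAAAAAAAAAAAAAAAAAAAAAAA="/>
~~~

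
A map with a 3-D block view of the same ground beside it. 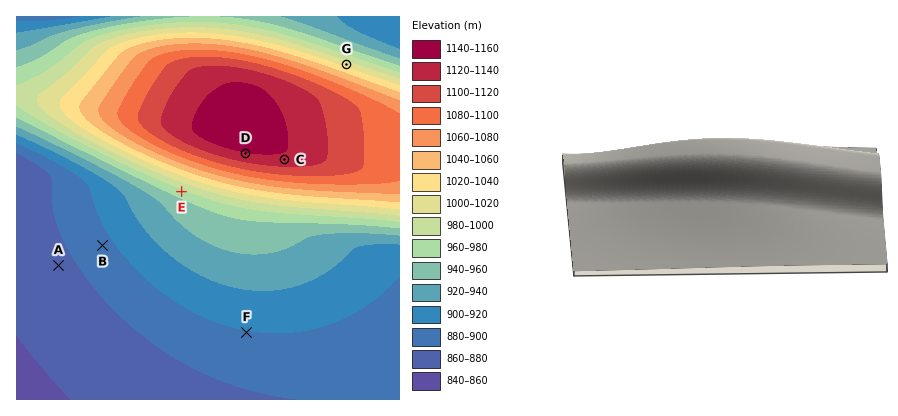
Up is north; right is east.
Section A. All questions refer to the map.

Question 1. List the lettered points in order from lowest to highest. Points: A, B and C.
A B C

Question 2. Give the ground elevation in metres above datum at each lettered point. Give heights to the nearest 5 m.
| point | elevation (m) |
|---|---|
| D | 1140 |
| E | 975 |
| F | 900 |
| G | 1010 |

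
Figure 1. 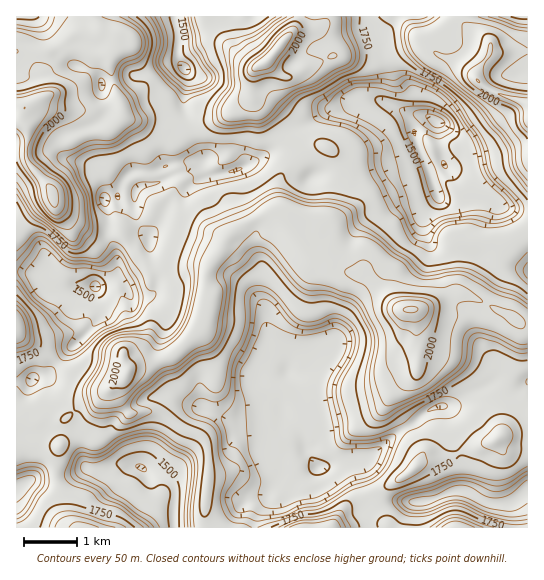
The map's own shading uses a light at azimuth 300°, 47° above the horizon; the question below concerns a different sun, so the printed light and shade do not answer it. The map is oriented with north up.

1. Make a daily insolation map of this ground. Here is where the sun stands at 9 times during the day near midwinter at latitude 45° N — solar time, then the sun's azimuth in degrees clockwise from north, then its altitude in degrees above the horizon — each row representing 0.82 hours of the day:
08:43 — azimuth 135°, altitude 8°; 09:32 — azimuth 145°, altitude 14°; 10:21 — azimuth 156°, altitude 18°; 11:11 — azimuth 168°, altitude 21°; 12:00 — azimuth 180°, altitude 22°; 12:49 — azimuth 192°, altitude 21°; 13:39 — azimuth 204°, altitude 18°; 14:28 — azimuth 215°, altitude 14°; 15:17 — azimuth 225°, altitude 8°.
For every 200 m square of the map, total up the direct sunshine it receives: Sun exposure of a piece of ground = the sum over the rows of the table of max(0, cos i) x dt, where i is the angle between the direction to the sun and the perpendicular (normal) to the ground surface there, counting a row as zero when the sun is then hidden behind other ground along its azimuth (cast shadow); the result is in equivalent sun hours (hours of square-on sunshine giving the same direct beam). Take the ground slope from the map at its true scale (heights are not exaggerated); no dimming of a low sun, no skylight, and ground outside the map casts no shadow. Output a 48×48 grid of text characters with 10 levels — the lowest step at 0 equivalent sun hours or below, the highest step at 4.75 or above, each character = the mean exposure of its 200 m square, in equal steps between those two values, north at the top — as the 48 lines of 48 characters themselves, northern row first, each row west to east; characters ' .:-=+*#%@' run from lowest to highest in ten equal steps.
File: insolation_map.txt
::--:.   ..:-==--:.     :-=---===   .--:     
   .:--=--:.:::-==-.      ====-:-===-.:-===: .. 
-..:=========----+=:    .**===::-===+===-=--::--
=---=+===+#%*+--+*==:.  +#+===---===##==--::====
-----=+*+*@#=...-+*+-.:**=:-=+%%+=++#@%*=:.:*+==
:. ...:+*=---.   .===*@@*-=+#@@@%%%#@@@@%+-::..:
    .----..:--     .-+***%@@@@@@@@@%#%@@@@%*    
  :===-..:.:---. .. :===*%@%@%*==+*#*+*%@@@@@+: 
-=+==------::==---::==++##===-.:-::=#@@%#%#%#%%+
==+#*++=-==:-==--==*#%%@%+=-    .:::---+*#**#+==
*+##+==--+%%+=====#@@@@%+==-..    :---  .=%*##*#
+**=-=*#%%%*+===+*###*++===----:..:-::. .:+#+#**
-=--+#%%%#+=+***###++##*====+===--=--:=====++++=
+: .:=====*****+===++==---===+===----:-=+=======
#+   .--=++++---:--:.  :---=====-::--::-:--=*+*#
*#-  .:=++-+=-.::    ...     :---:::--.-::-=#%*%
#++-::.=++=-..::..:::.        .:--:::-..----=###
##*+==-:.:-:---::-::.   ..      :-::::.    ...=+
+%@@#+-:...:==---.    :===-:::.:--:..:.        :
=#@@%++-=--=+=---.  .-+++=====-: .::.          :
=#@@%*#+=+=-=-------=++++=====-.   ..  .:--:::-=
###@@@#++#+::---:::=+*%#++====-::.     .-----===
*+=+%@@###*=:-=-::-+**#%#++====---:       .---=*
+---+%%@#+*+=====-+###++#*++===----:.       :--=
.::--==++=**=====-=-+++++#*+++===--:.         ..
 .:::::.::-++=----:-=+##**%%@@#*=-:    .--:.    
   .::. .. .::-::-====+##+*%%%@@*=:    .-==-:   
    .::..   .::::==+=-=+##+=+*###+==-========--.
:::. ...     ...:======++#%%%@%#***#%#*+==+++==-
=--:.:.        .-=+++++=+*%@%***+*+***+==+#@%#+=
#+---.     ..  :+*#*+*+==++==--=-==++=====+*%@%%
@#=-   :-::-:.:+%@%+**======--::---++=======+*%@
*#*+..::--:--+#@%*+=*+======--..--======+**===+*
**+==-:.:-=+*@@#++==========-:.:-====+++%%*====+
-..:--.:-+#%@#++++++=--==-------=+==+##@@*+====-
:.:---==*#%#+==+**#*=--==========+++#@@@%*==-=--
-----=*#%%+. :--==+++=--=====++==+*@@@%+==------
====-=*@@%*##+-.  :===========+==*%%#+.  :--:.:-
=======***@@%#+-...:--==========+#%#=..::--:. :-
===-:===+@@@@@%*+=--:---======*@@@%=:::----::===
====+*%%@%#*++%@#=-:::-----===*##+-::::---=+#*==
*#*++#%@#++++++**=-:..:-----+=-::..:::-===++**++
@@#=+-.--:::-==-=-----:::::.       ..+*****++**%
+--=:   .:...:----==++-::..       .=#%#%%#%%##%%
:..--.    ::::---==+++-:.       .-+%@%*:   :+#*=
..::....   .:----==--::.       :-==-.         ..
 .-.        .-=====:          .----.            
 --::.       :-====:          .:-=--.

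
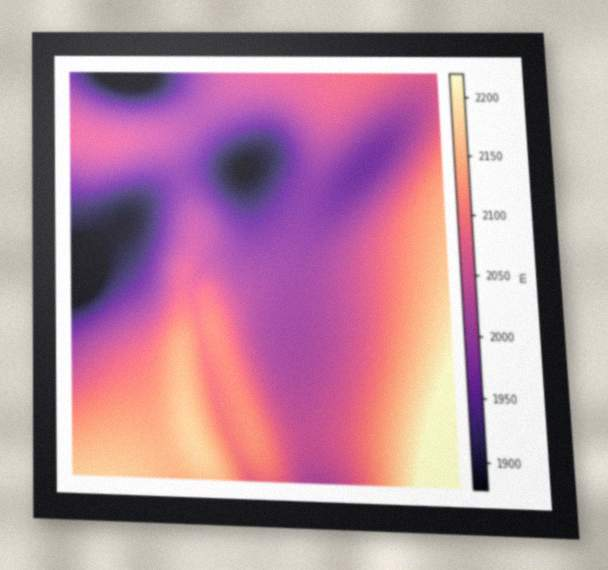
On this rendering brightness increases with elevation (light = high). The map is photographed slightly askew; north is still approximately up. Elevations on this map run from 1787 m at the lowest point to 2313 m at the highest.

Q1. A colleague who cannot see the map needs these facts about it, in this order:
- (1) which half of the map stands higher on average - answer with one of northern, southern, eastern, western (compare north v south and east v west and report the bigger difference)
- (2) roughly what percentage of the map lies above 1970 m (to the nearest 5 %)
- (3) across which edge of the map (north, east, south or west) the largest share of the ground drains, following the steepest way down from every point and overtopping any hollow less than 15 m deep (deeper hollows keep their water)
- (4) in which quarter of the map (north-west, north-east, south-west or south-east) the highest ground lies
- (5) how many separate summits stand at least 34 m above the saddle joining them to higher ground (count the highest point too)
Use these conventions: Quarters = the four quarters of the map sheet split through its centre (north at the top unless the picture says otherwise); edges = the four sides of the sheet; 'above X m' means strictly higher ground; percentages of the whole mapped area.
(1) Taken as a whole, the southern half is higher than the northern.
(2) Roughly 80 % of the ground is higher than 1970 m.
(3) The largest share of the runoff leaves by the western edge.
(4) The highest point lies in the south-east quarter of the map.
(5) Counting only tops that stand 34 m proud, the map has 3 summits.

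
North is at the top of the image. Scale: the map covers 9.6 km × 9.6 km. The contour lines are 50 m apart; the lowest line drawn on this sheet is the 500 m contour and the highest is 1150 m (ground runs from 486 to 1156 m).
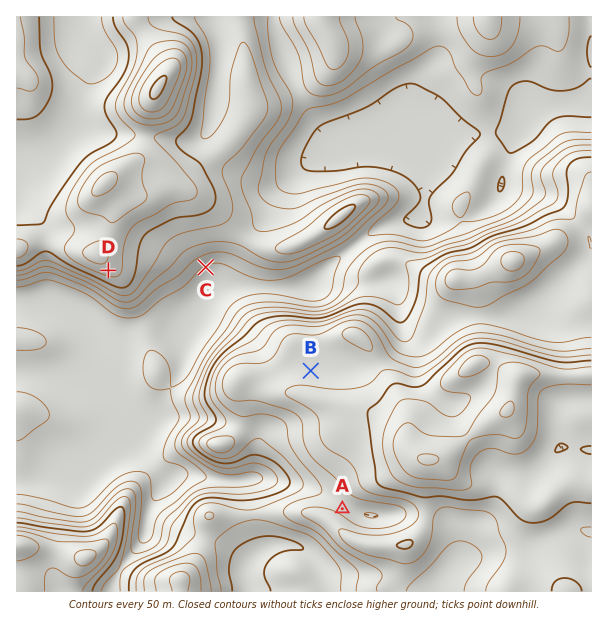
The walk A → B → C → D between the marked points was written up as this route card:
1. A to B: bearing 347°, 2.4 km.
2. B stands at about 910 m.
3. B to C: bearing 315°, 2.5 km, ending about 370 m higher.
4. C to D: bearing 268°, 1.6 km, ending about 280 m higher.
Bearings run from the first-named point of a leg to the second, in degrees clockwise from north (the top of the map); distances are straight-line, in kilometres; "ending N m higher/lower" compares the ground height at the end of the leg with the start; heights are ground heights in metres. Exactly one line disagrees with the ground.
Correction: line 3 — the sense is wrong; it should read lower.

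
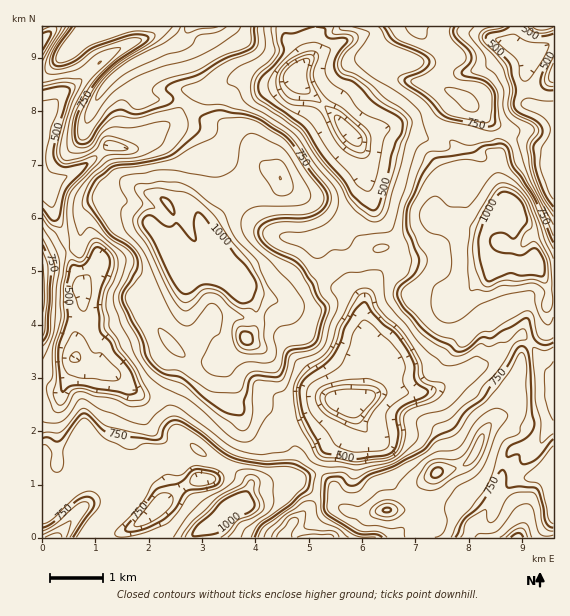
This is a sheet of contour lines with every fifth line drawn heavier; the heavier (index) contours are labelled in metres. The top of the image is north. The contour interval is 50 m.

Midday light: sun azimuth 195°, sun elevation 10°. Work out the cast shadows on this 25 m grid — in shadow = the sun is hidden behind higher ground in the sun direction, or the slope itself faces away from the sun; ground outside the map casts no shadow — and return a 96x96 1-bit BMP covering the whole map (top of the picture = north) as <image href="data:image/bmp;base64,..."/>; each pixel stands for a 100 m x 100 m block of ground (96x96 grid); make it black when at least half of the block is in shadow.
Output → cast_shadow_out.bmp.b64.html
<image width="96" height="96" href="data:image/bmp;base64,Qk2+BAAAAAAAAD4AAAAoAAAAYAAAAGAAAAABAAEAAAAAAIAEAAATCwAAEwsAAAIAAAAAAAAA////AAAAAAAGA/AAAAAAAAAAAAAHAf4wAAAAAAAAAAADAP8cAAAAAAAAAAADgH+eAAAAAAAAAAABwD/PAAAAAAAAAAAB4B/PgAAAA/AAAAAAwA/H4MAAB/gAAAAAAAff+8AA4/gAAAAAAAA//8AA8fAAAAAAAAAf/8AB8fAAAAAAAAAf/8AD+PAAAAAgAAAP/8Bn//AAAABwAAAH//////AAADAgAAAAP/////n8ADgAAAAAP//////+ABwAAAAA////////AB5AAAAB////////AA/gCB8D////////AAfwH/8P////////AAf4P/4f///////+YAP8f/7////////+YAP/////9//////+MAF/////4///////OA1/////gfv/////2Ax/////Afn/////+Ax////+APn/////+Bz////4APn/////+Bx///BwAHn/////+Bg//+AAAAD/////+Bgf/8AAAAB+P/8P/Bg//8AAAAA+HjwH/hg//4AAAAAODBgDvhg//wAAAAAAAAABHxg//wAAAAAAAAAADzg//gAAAAAAAAAAAHg//AAAAAAAAAAAAHAWfAAAAGAAAAAAAHAAOAAAAOAAAAAAAHAAAAAAB2AAAAAAADBAAAAAB4AAAAAAAADAAAAAD4AAAAAAAABAAAAABwAAAAAAAABYAAAAAAAAAAAAAABYAAAAAAAcAAAAAAD4AAAAAAA+AAAAAAD8AAAAABw+AAAAAAD8AYAAAHh+AAAAAADsCcAAAPh+ADwAAADkAcAAAfD+AD4AAAHgAMAAA/D+AB8AAAFgAEAAB+P+AA8AAAPgAAAAD+/+AA4AAAPgAAAAH//8AAAAA+fwAAAAH//8AAAAD//wAAAAP//4AAAAD//4AAAAf//4A8AADn/4AAAA///wA8AAAD/wAAEA///wAcAAAA/4AAcA///gBwAAAA/4AA8B//gAHwAAAB/4AD4D/8AAPwACAD/4AH5H/gAAfwAAID/4ADzH/AAAfwAAEH/4AAHP+AAA/wQAGP/4AAOf8AAO/wQAD/9+AB//4AAf/wAAD/9/4H//wAA//wAAD/8/+H//gAN//wAAB/8f////gAd//wAAB/8P////AA///gB4I/8B///4AB///AB/8/8Af//gAD///AB/4/8AP//wAD///AD/z/8AH//8AB///AD///8AH//+AA///AB///8AD//+AD//+DAf//8AA//8AH//+AAP//8AAP/wAf//8AAGB/8AAA/wP///4AAAB/8AAAPj////wAAAB/8BAABH////wAAAD/8BgAAH////wAAAD/8BgAED////wAAAD/8BwAfB////wAAAHf8A4AGA////wAAAf/8A8AAAf///gAAH//8A+AAAH//+AB+P//4AfAAAB//+AD/H//4AfwAAAP/8AB/B//4AP8AAAD/8AA+A//+AH/AAAB/9gAcB///gH/wAAA/94AAD///wD/8AAB/44AAH//94A/+AAZ/4YAAP/8d8AP/AAb/wAAAP/8A8Bj/AAZgAAAAH/4A="/>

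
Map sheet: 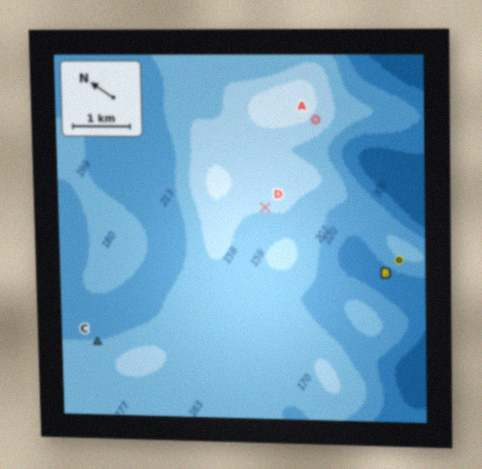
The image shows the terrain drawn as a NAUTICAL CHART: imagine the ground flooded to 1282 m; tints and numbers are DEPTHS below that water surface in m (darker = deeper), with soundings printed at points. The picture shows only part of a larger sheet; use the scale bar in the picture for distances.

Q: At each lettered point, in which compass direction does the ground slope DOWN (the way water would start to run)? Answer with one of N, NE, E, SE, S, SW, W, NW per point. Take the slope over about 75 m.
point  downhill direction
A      S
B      W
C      NE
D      SW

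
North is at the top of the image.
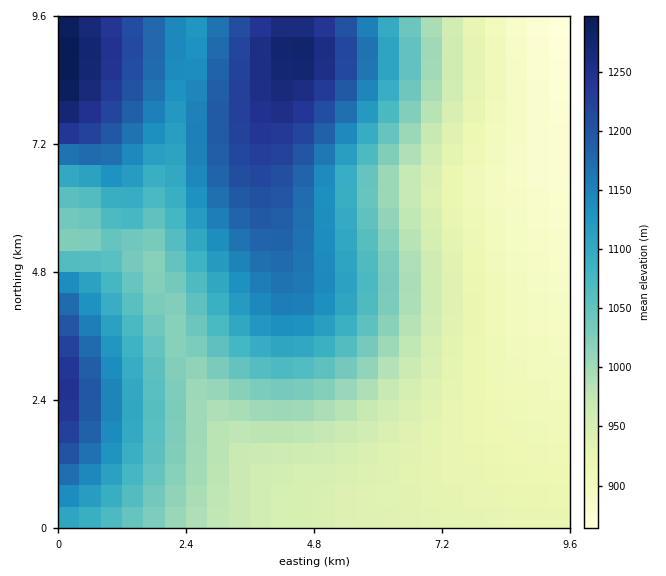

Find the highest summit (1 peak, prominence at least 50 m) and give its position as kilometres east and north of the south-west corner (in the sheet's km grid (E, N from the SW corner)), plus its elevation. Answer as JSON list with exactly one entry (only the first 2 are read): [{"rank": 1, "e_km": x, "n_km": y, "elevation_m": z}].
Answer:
[{"rank": 1, "e_km": 4.41, "n_km": 8.89, "elevation_m": 1283}]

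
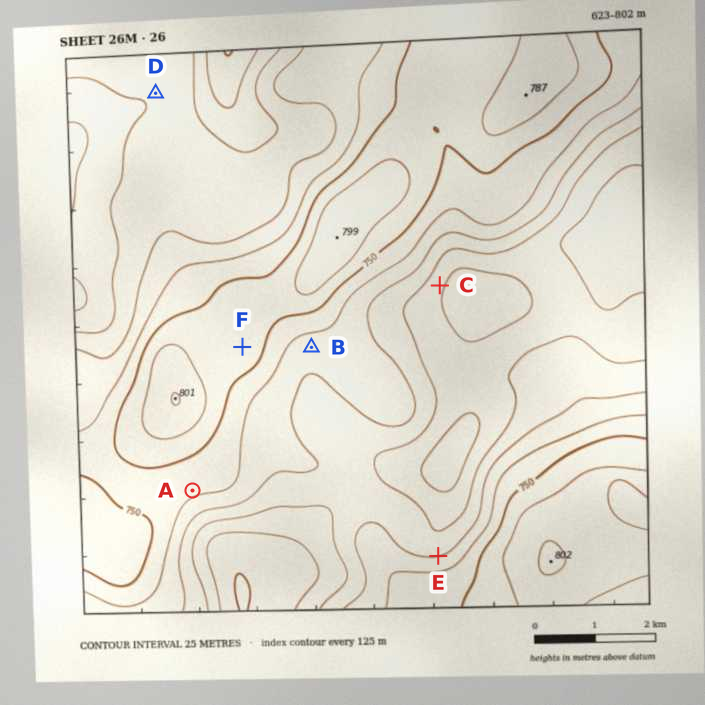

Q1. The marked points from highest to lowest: A B C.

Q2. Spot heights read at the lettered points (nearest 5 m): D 680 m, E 700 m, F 760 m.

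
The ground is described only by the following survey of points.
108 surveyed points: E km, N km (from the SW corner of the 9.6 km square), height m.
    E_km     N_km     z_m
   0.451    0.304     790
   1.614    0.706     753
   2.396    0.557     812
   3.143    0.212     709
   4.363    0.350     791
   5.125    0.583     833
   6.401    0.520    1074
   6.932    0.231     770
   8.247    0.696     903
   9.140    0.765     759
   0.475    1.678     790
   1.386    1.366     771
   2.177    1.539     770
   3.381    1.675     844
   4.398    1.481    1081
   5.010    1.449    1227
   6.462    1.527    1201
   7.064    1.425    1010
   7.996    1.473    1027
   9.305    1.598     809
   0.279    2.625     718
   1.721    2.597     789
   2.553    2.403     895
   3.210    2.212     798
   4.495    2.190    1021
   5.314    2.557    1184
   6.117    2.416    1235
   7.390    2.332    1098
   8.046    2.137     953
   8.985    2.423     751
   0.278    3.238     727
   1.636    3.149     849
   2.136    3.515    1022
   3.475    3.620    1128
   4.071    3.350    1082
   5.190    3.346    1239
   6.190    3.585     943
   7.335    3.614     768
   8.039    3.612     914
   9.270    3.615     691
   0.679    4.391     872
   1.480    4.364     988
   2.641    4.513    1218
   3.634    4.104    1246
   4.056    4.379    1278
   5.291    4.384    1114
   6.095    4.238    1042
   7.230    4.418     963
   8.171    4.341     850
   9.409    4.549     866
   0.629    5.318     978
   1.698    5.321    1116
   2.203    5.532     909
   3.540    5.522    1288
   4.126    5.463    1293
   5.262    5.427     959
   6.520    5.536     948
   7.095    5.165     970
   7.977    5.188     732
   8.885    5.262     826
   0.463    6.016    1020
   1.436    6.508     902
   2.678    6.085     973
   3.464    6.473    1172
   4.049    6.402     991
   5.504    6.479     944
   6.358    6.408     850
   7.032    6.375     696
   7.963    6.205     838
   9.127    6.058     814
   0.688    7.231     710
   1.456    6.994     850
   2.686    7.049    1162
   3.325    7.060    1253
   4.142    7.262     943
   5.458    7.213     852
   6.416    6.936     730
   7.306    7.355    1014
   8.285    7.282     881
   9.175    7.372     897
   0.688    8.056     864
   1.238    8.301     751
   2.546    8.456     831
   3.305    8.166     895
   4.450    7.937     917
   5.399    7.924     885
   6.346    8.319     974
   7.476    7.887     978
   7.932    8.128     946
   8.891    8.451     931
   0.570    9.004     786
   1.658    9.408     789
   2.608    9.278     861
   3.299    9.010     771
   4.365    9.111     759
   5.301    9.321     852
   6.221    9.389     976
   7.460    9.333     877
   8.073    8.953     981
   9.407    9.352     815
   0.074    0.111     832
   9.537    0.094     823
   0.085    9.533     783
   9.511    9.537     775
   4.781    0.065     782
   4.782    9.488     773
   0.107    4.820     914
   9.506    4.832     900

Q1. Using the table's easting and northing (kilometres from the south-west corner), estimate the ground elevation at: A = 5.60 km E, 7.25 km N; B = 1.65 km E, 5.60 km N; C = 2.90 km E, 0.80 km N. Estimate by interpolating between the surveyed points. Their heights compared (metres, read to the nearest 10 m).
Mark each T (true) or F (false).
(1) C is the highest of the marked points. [F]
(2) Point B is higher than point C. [T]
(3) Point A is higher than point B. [F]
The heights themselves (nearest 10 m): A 790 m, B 1080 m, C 820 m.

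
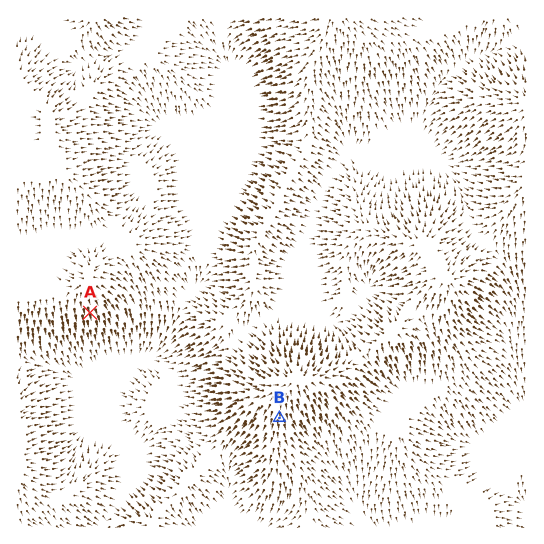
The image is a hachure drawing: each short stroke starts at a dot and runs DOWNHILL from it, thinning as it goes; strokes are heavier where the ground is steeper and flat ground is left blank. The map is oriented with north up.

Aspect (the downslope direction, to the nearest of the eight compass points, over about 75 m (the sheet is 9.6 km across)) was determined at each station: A S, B S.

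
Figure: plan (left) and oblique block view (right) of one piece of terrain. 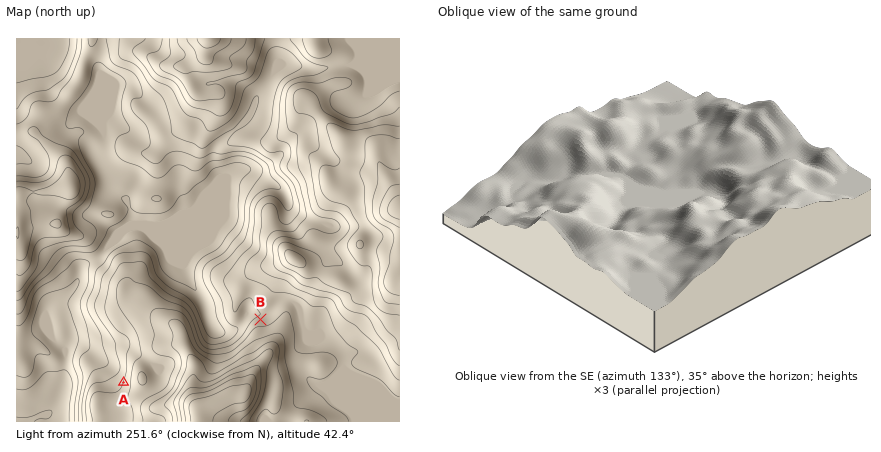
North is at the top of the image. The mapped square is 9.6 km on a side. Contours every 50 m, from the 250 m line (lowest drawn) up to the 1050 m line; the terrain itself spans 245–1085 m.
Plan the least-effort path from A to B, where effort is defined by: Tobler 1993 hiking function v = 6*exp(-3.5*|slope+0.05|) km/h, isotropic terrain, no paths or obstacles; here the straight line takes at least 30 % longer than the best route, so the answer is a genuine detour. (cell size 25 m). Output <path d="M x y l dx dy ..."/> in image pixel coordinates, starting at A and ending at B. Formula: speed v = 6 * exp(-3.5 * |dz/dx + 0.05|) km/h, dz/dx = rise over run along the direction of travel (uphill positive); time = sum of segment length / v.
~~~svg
<path d="M124 382l4-4 4-10 4-2 6-4 2 0 26-12 18 0 20 10 10 0 14-8 14-14 6-12 4-4 4-2"/>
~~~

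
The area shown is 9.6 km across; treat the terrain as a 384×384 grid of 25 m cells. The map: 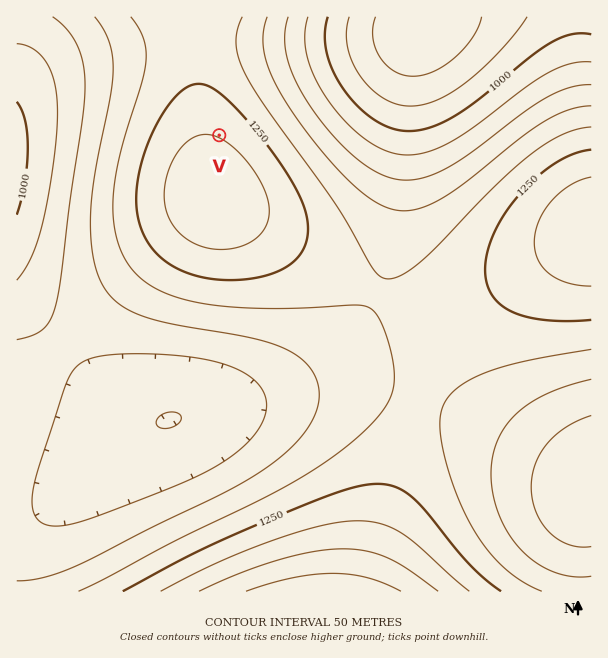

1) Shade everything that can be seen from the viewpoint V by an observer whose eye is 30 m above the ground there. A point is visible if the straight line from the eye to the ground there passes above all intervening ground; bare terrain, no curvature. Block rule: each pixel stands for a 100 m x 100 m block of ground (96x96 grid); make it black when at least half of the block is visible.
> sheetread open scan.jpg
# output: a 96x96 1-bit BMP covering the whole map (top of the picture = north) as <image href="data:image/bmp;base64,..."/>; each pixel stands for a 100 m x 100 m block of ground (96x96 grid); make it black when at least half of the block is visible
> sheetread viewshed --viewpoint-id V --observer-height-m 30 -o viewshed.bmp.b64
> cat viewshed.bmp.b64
<image width="96" height="96" href="data:image/bmp;base64,Qk2+BAAAAAAAAD4AAAAoAAAAYAAAAGAAAAABAAEAAAAAAIAEAAATCwAAEwsAAAIAAAAAAAAA////AAAAAAAAAAAAAH////////8AAAAAAB////////8AAAAAAAf///////8AAAAAAAH/////gH8AAAAAAAB////8AB8AAAAAAAAP///wAAAAAAAAAAAD///AAAAAAAAAAAAA//8AAAAAAAAAAAAAH/wAAAAAAAAAAAAAA+AAAAAAAAAAAAAAAAAAAAAAAAAAAAAAAAAAAAAAAAAAAAAAAAAAAAAAAAAAAAAAAAAAAAAAAAAAAAAAAAAAAAAAAAAAAAAAAAAAAAAAAAAAAAAAAAAAAAAAAAAAAAAAAAAAAAAAAAAAAAAAAAAAAAAAAAAAAAAAAAAAAAAAAAAAAAAAAAAAAAAAAAAAAAAAAAAAAAAAAAAAAAAAAAAAAAAAAAAAAAAAAAAAAAAAAAAAAAAAAAAAAAAAAAAAAAAAAAAAAAAAAAAAAAAAAAAAAAAAAAAAAAAAAAAAAAAAAAAAAAAAAAAAAAAAAAAAAAAAAAAAAAAAAAAAAAAAAAMAAAAAAAAAAAAAAAMAAAAAAAAAAAAAAAcAAAAAAAAAAAAAAAcAAAAAAAAAAAAAAA+AAAAAAAAAAAAAAA+AAAAAAAAAAAAAAB/AAAAAAAAAAAAAAB/AAAAAAAAAAAAAAD/gAAAAAAAAAAAAAD/wAAAAAAAAAAAAAH/4AAAAAAAAAAAAAH/8AAAAAAAAAAAAAP/+AAAAAAAAAAAAAP//AAAAAAAAAAAAAf//wAAAAAAAAAAAAf//4AAAAAAAAAAAAf//+AAAAAAAAAAAA////AAAAAAAAAAAA////wAAAAAAAAAAB////4AAAAAAAAAAB////8AAAAAAAAAAD////+AAAAAAAAAAD/////AAAAAAAAAAH/////gAAAAAAAAAH/////wAAAAAAAAAP/////4AAAAAAAAAP/////4AAAAAAAAAf/////8AAAAAAAAAf/////8AAAAAAAAA//////8AAAAAAAAB//////8AAAAAAAAB//////8AAAAAAAAD//////8AAAAAAAAH//////8AAAAAAAAP//////8AAAAAAAAP//////8AAAAAGAAf//////8AAAAA/8Af//////8AAAAD//AP//////8AAAAH//gH//////8AAAAP//gB//////8AAAAP//gA//////8AAAAP//AAf/////8AAAAf//AAP/////8AAAAf/+AAH/////8AAAAf/+AAD/////8AAAAf/8AAB/////8AAAAf/8AAB/////8AAAA//8AAA/////8AAAA//8AAA/////8AAAA//4AAAf////8AAAA//4AAAf////8AAAB//8AAAf////8AAAD//8AAAP////8AAAD//8AAAP////8AAAH//+AAAP////8AAAf///AAAP////8AAA////gAAP////8AAD////wAAf////8AAP////8AAf////8AA/////+AA//////AD//////gB//////////////+H/////////////////////////////////////////////////////8="/>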